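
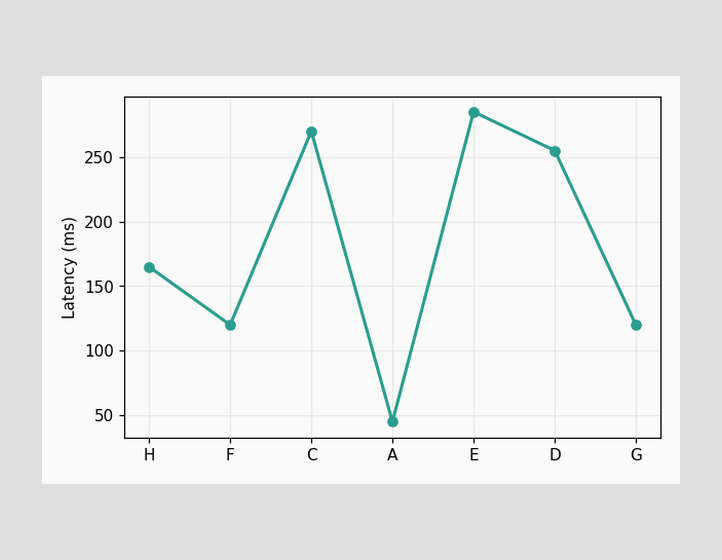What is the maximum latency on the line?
285ms

The highest point is at E, and reading across to the y-axis gives 285ms.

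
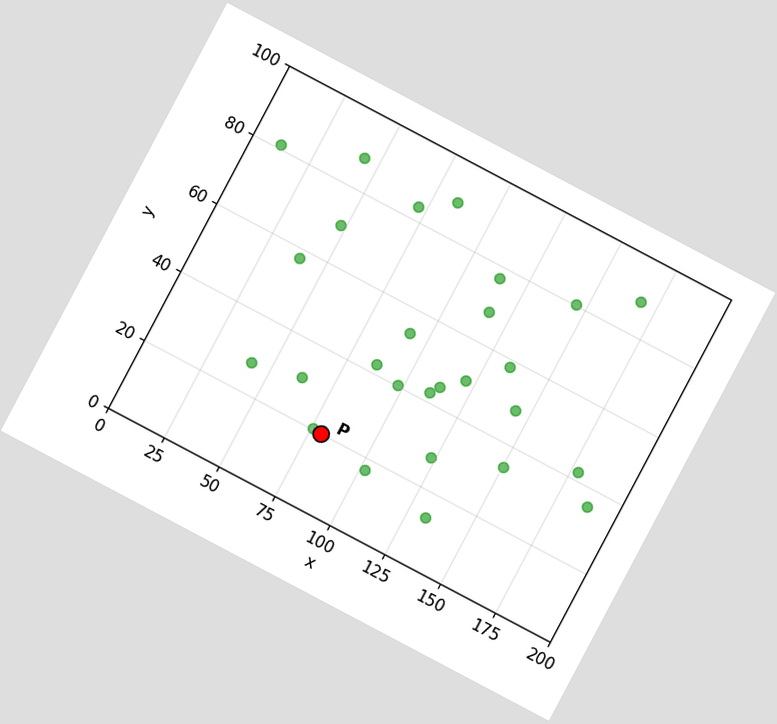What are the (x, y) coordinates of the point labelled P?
(80, 20)

The chart is tilted about 28° clockwise. Following the gridlines from P to each axis, P sits at (80, 20).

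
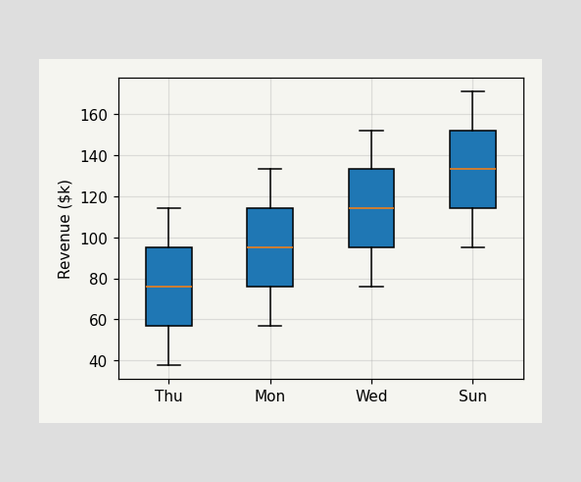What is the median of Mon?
The median line in the Mon box sits at $95k.

$95k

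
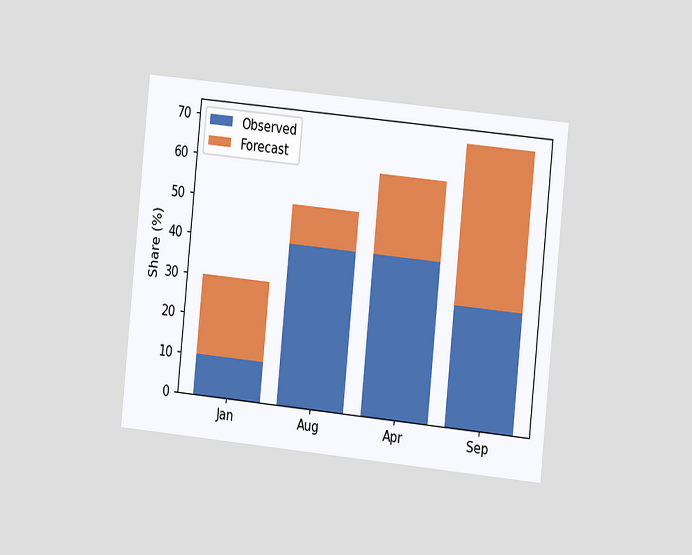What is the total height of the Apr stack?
60%

The chart is tilted about 6° clockwise and viewed slightly from the right. The Apr stack's top reaches 60% on the y-axis.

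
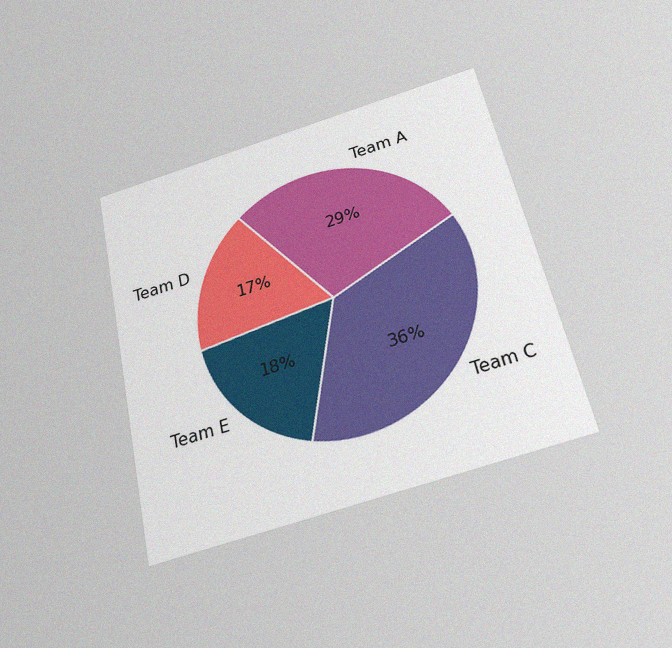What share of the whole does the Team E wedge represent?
The chart is tilted about 12° counter-clockwise and viewed slightly from below, with some photo noise. The Team E slice takes up 18% of the pie.

18%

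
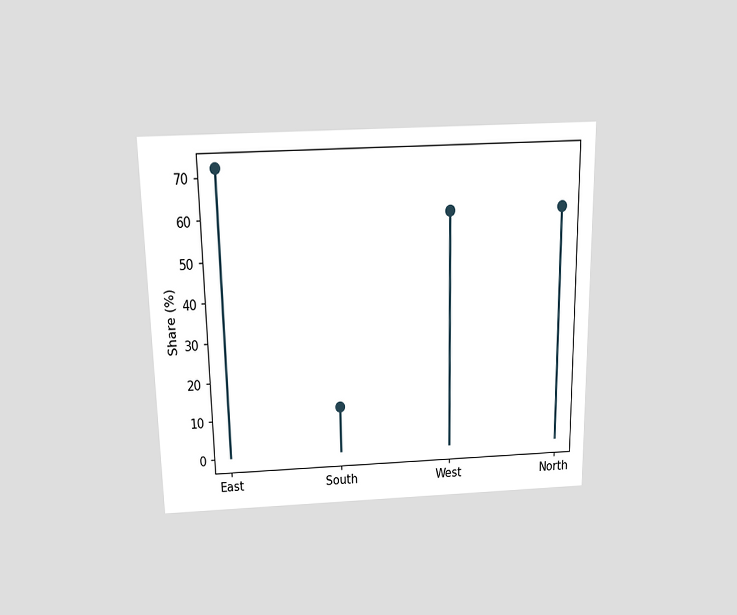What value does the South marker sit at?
The chart is viewed slightly from above. The South marker sits at 12%.

12%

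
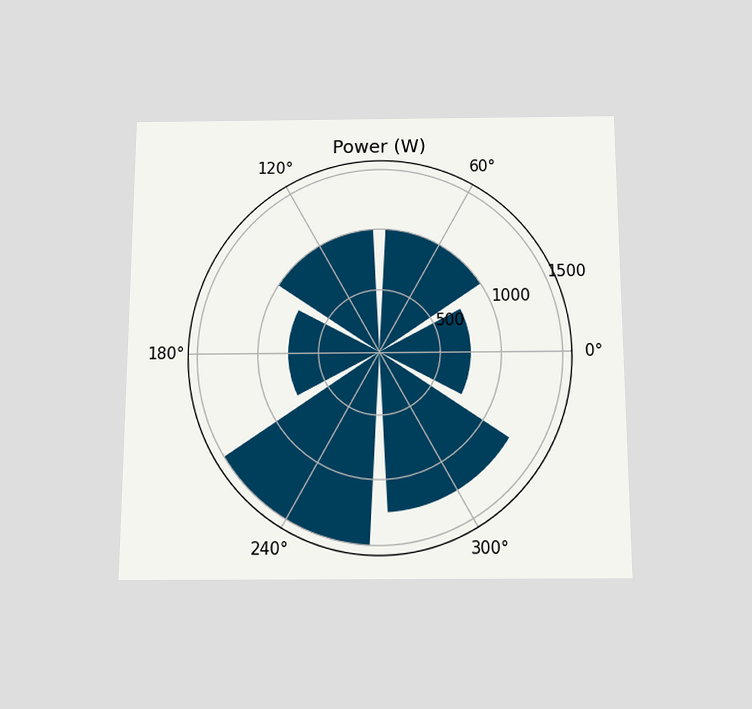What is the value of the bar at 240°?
1500W

The chart is viewed slightly from below. The bar at 240° reaches 1500W on the radial axis.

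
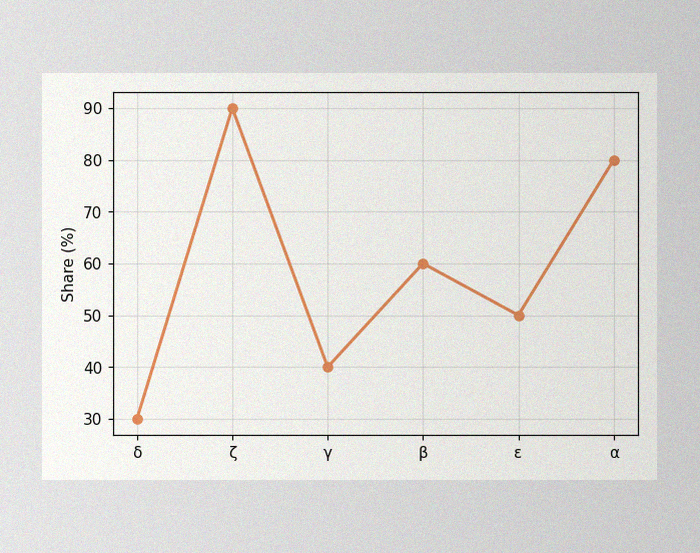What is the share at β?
The image has some photo noise and uneven lighting. At β, the line is at 60%.

60%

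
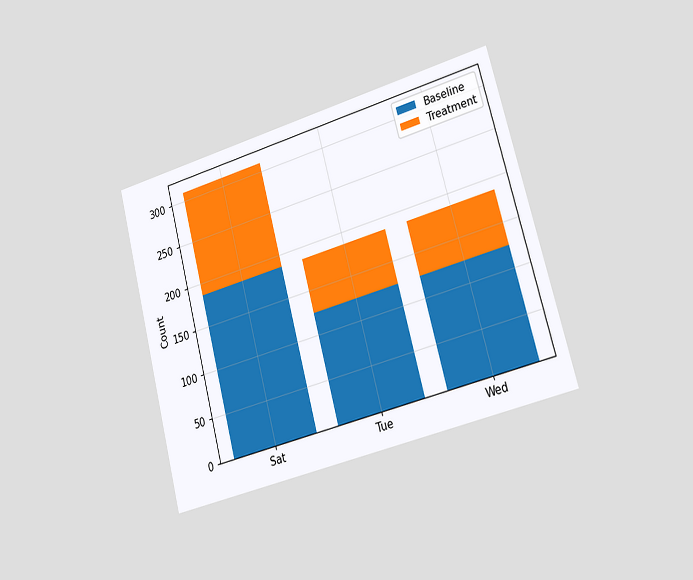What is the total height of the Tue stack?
186

The chart is tilted about 15° counter-clockwise and viewed slightly from the right. The Tue stack's top reaches 186 on the y-axis.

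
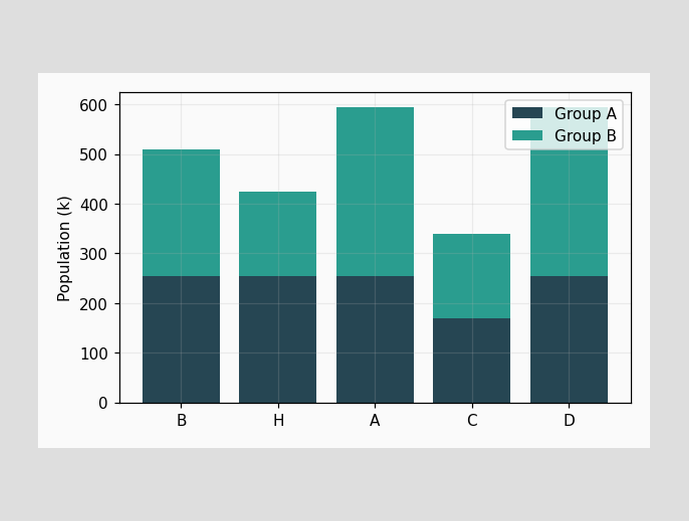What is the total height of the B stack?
The B stack's top reaches 510k on the y-axis.

510k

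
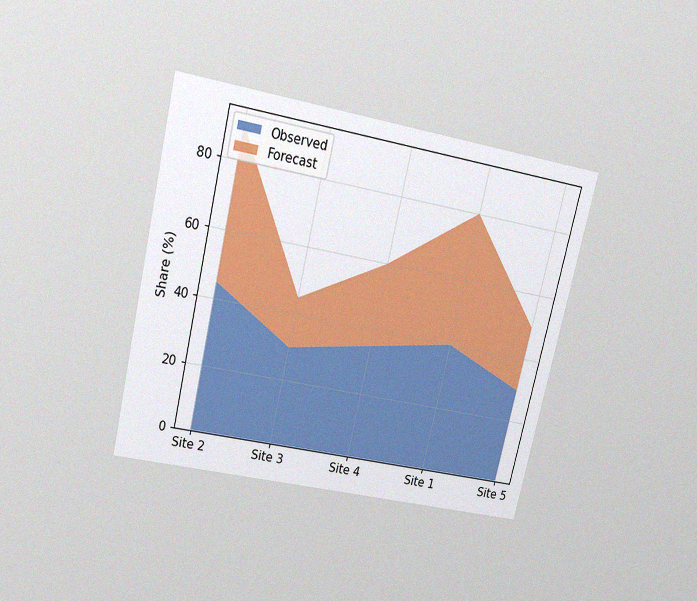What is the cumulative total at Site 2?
90%

The chart is tilted about 13° clockwise and viewed slightly from above, with some photo noise. The stacked total at Site 2 reaches 90%.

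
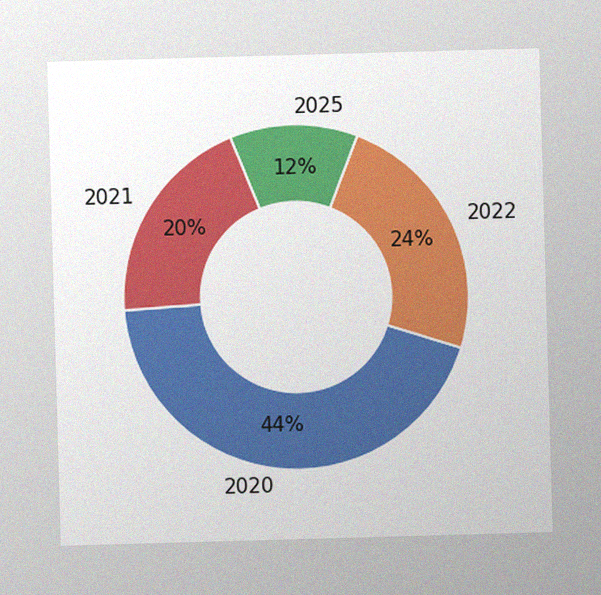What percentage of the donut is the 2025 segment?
12%

The image has some photo noise and uneven lighting. The 2025 segment takes up 12% of the ring.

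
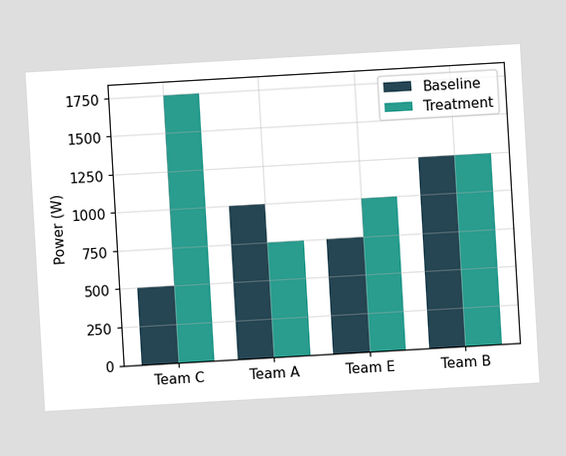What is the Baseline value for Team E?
750W

The chart is tilted about 3° counter-clockwise. The Baseline bar at Team E reaches 750W on the y-axis.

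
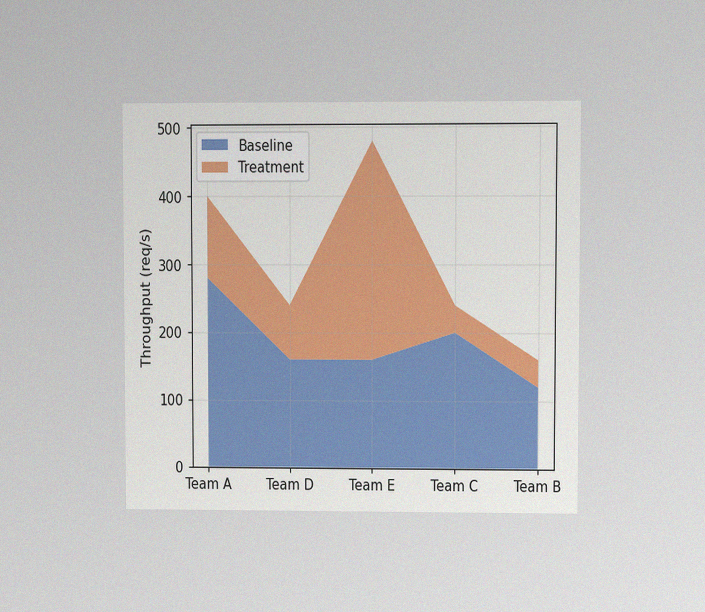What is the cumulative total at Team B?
160req/s

The chart is viewed at a slight angle, with some photo noise. The stacked total at Team B reaches 160req/s.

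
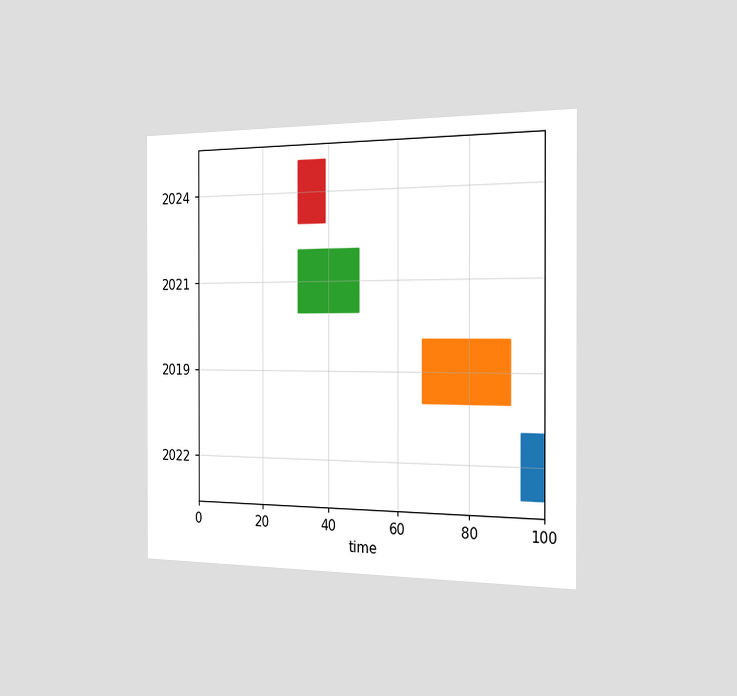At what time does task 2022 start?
The chart is viewed slightly from the right. The 2022 bar begins at t=94.

94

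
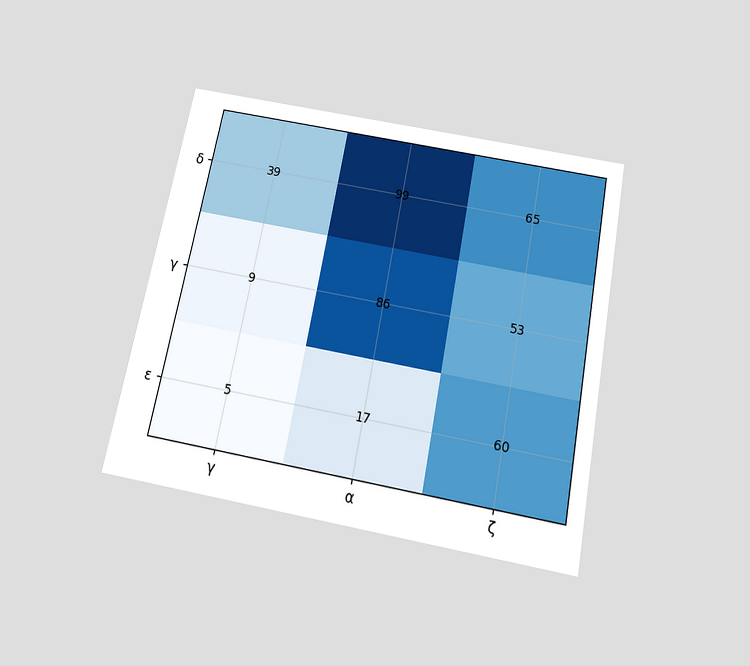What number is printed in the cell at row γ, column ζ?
The chart is tilted about 11° clockwise and viewed slightly from below. The (γ, ζ) cell reads 53.

53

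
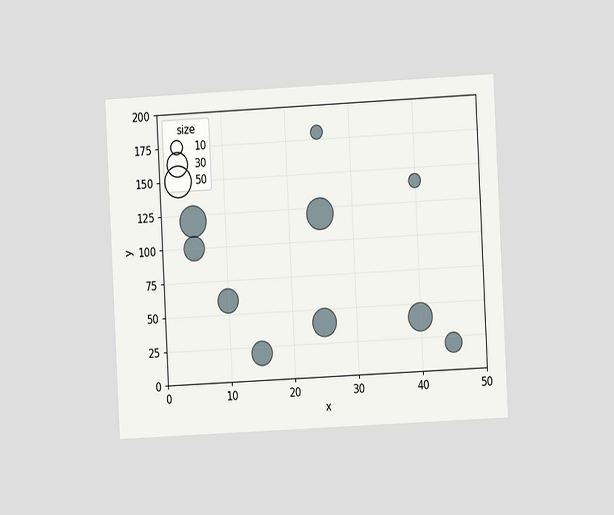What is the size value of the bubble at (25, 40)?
The chart is tilted about 3° counter-clockwise and viewed at a slight angle. Matching the bubble at (25, 40) against the size legend gives 40.

40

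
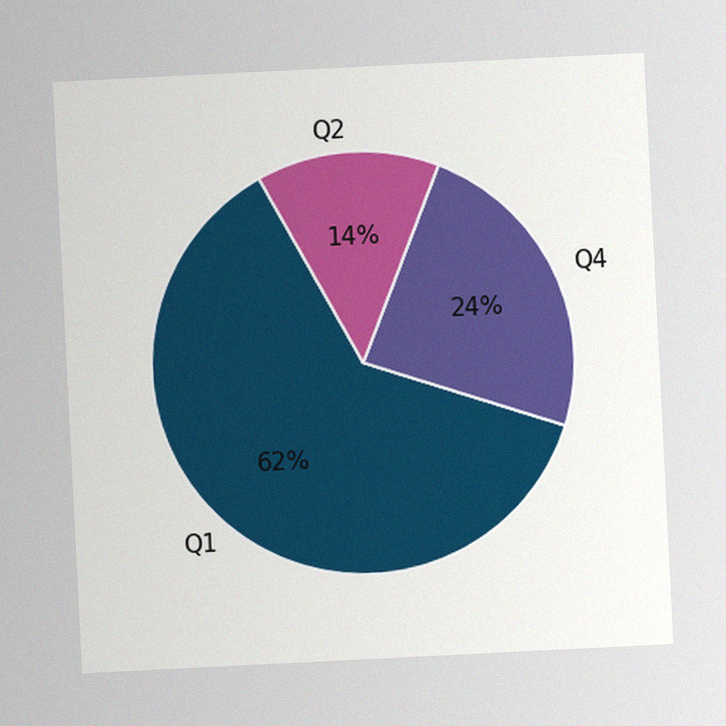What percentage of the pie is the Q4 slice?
The chart is tilted about 3° counter-clockwise, with some photo noise. The Q4 slice takes up 24% of the pie.

24%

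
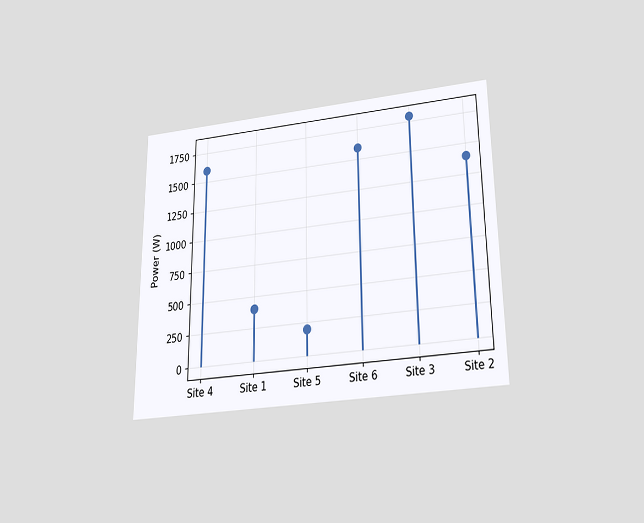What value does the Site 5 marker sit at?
200W

The chart is viewed slightly from below. The Site 5 marker sits at 200W.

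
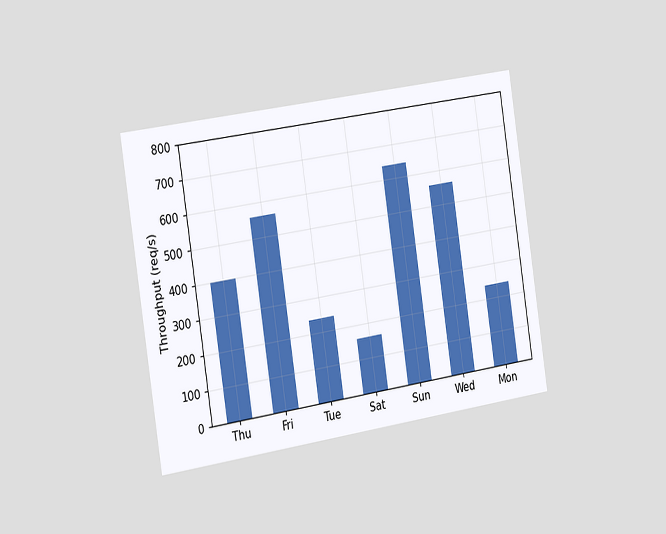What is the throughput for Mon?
240req/s

The chart is tilted about 9° counter-clockwise and viewed slightly from the left. Reading along the chart's y-axis, the Mon bar reaches 240req/s.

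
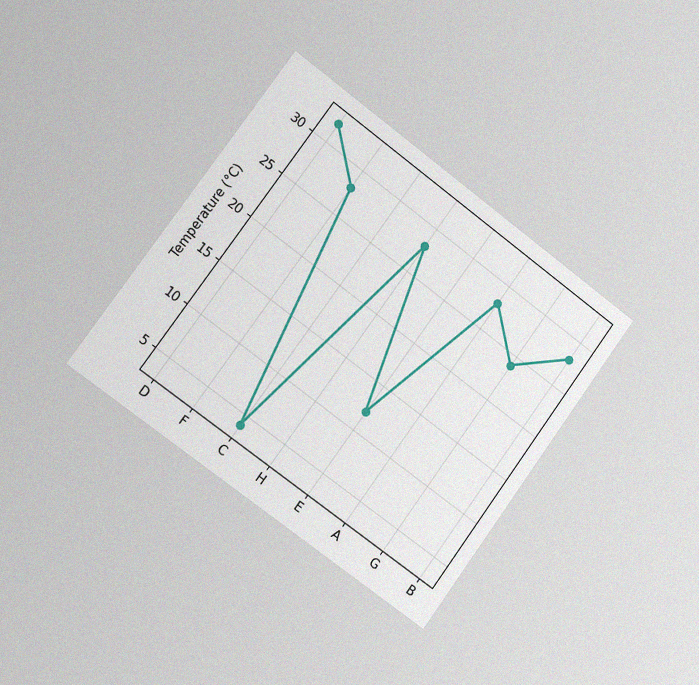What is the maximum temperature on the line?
The chart is tilted about 36° clockwise and viewed slightly from the left, with some photo noise. The highest point is at D, and reading across to the y-axis gives 32°C.

32°C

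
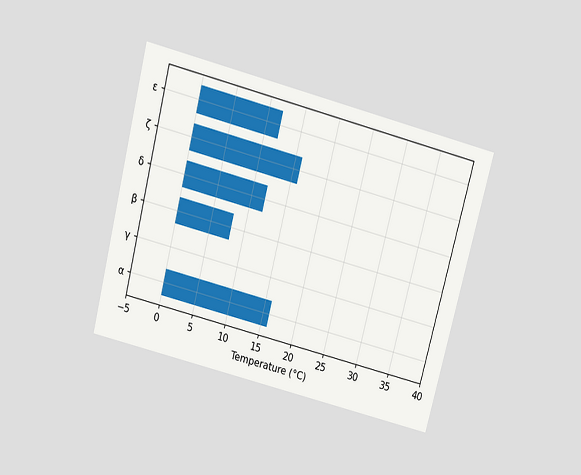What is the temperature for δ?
The chart is tilted about 14° clockwise and viewed slightly from above. Reading along the chart's x-axis, the δ bar reaches 12°C.

12°C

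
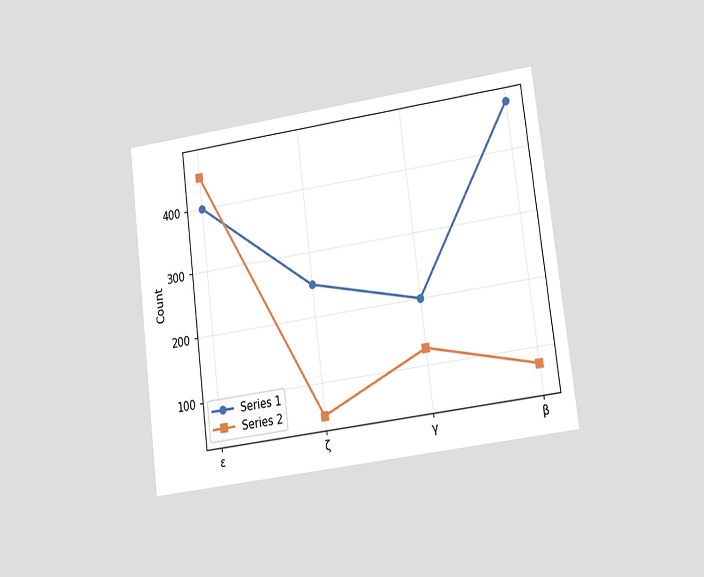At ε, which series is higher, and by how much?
Series 2, by 50

The chart is tilted about 7° counter-clockwise and viewed at a slight angle. At ε, Series 2 sits above the other line by 50.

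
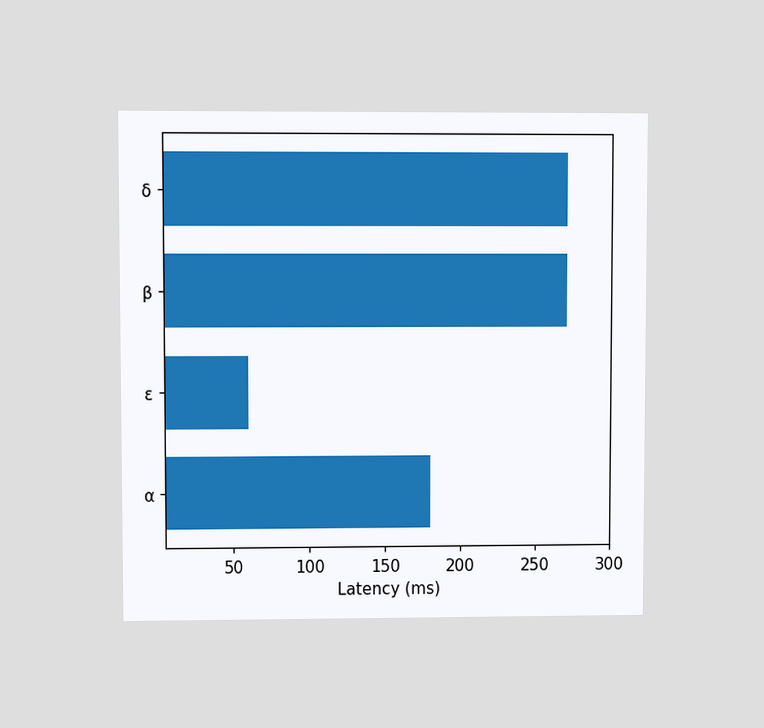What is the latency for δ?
270ms

The chart is viewed at a slight angle. Reading along the chart's x-axis, the δ bar reaches 270ms.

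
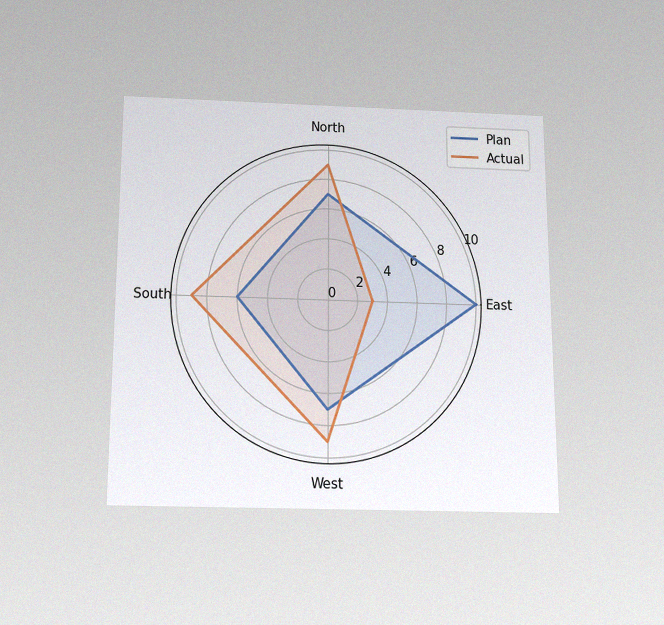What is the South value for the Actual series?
9

The chart is viewed slightly from below, with some photo noise. On the South axis, Actual reaches 9.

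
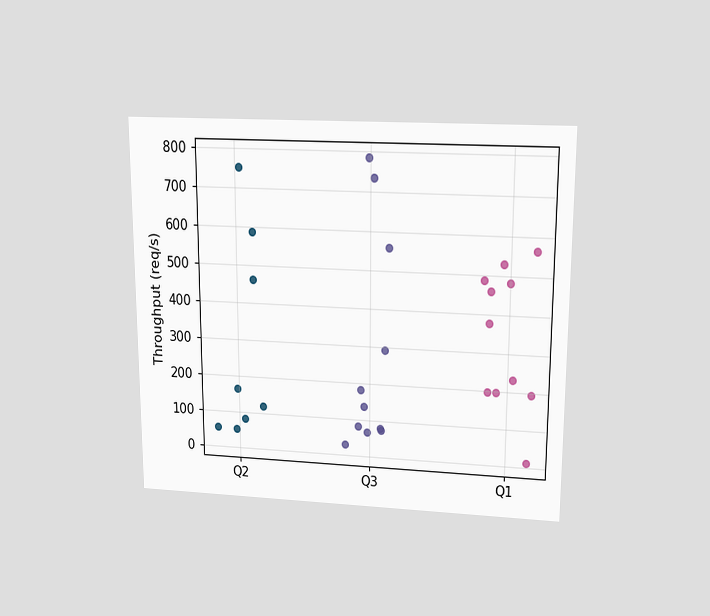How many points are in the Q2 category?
8

The chart is viewed slightly from above. Counting the markers in the Q2 column gives 8.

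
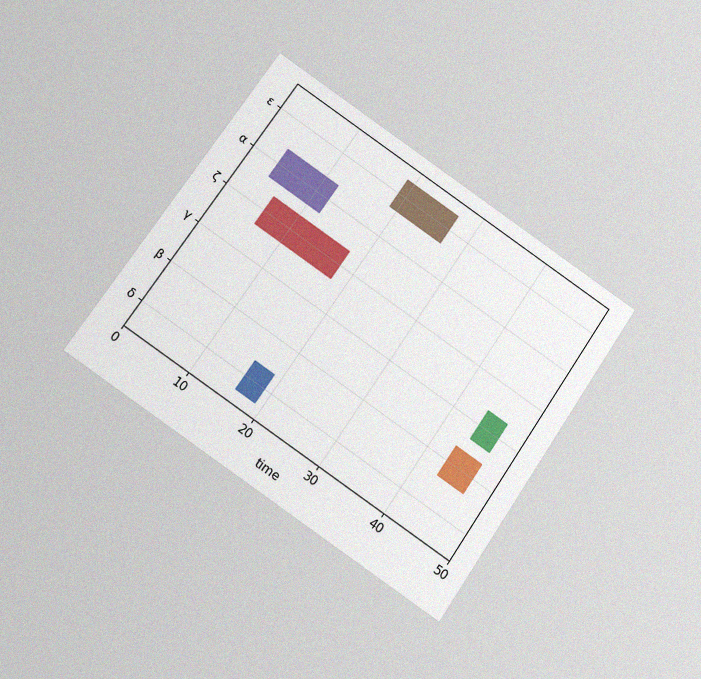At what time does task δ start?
The chart is tilted about 34° clockwise and viewed slightly from below, with some photo noise. The δ bar begins at t=16.

16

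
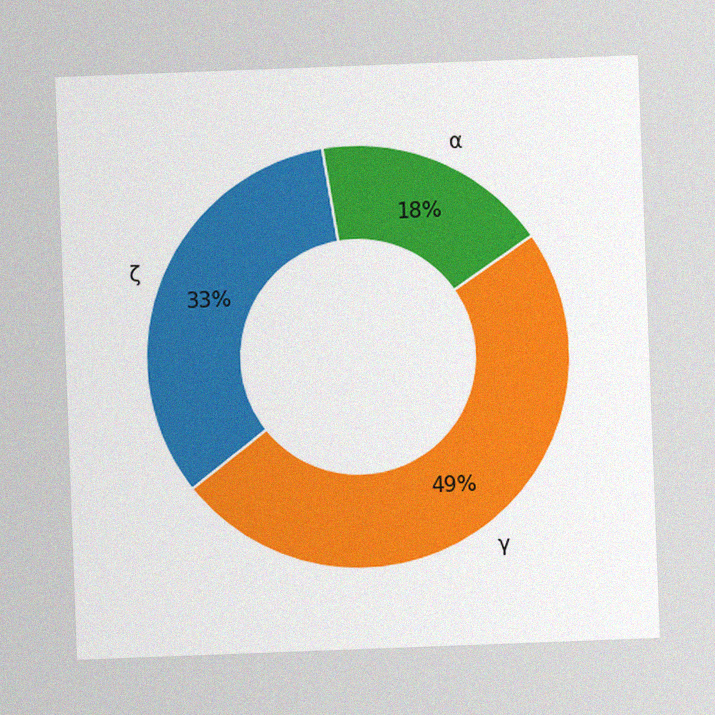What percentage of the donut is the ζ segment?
33%

The chart is tilted about 2° counter-clockwise, with some photo noise. The ζ segment takes up 33% of the ring.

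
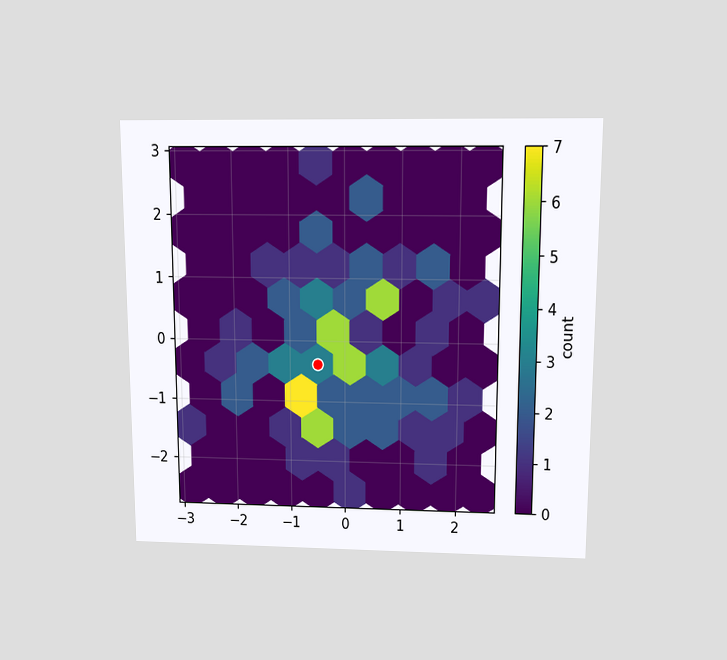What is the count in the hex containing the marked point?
3

The chart is viewed slightly from above. The marked hex reads 3 on the colorbar.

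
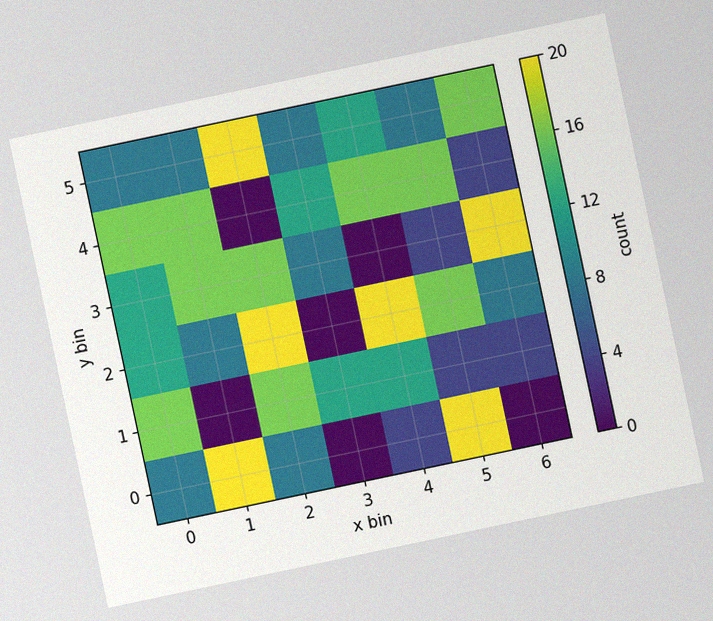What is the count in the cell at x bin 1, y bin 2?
8

The chart is tilted about 12° counter-clockwise, with some photo noise. Matching the cell (1, 2) against the colorbar gives 8.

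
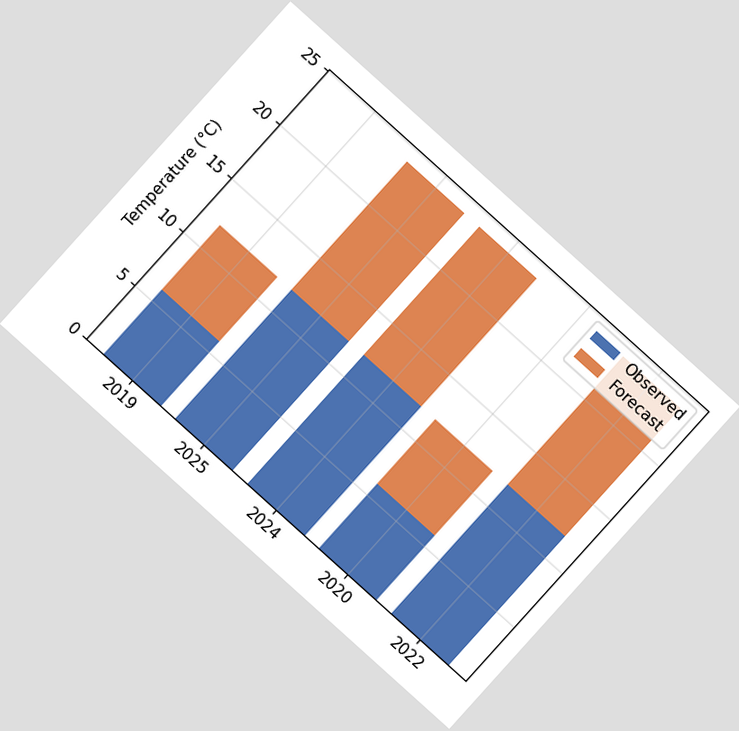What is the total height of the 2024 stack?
24°C

The chart is tilted about 42° clockwise. The 2024 stack's top reaches 24°C on the y-axis.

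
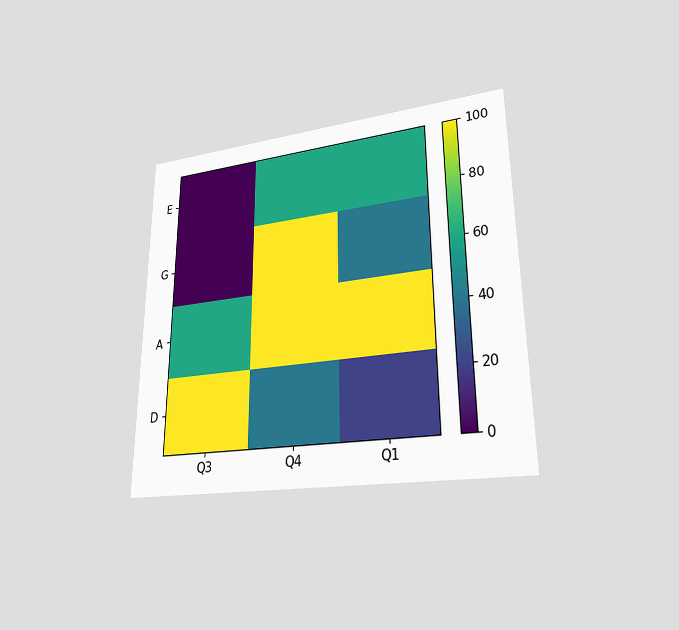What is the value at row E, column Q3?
0

The chart is viewed at a slight angle. Matching cell (E, Q3) against the colorbar gives 0.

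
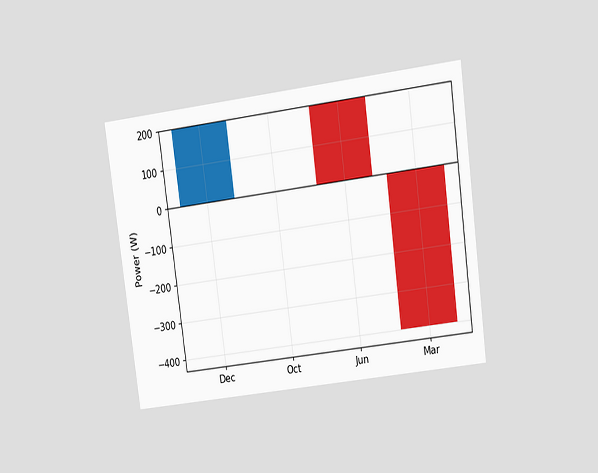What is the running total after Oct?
The chart is tilted about 8° counter-clockwise and viewed at a slight angle. After Oct the running total reaches 200W.

200W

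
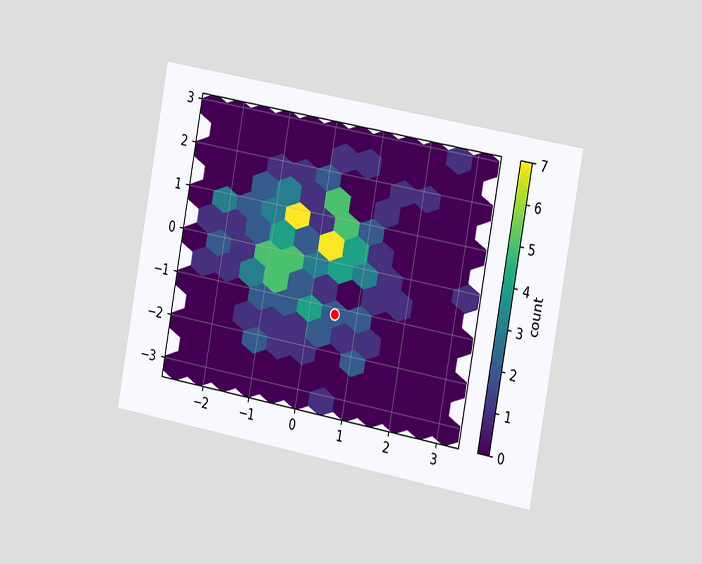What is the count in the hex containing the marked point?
The chart is tilted about 10° clockwise and viewed slightly from the right. The marked hex reads 2 on the colorbar.

2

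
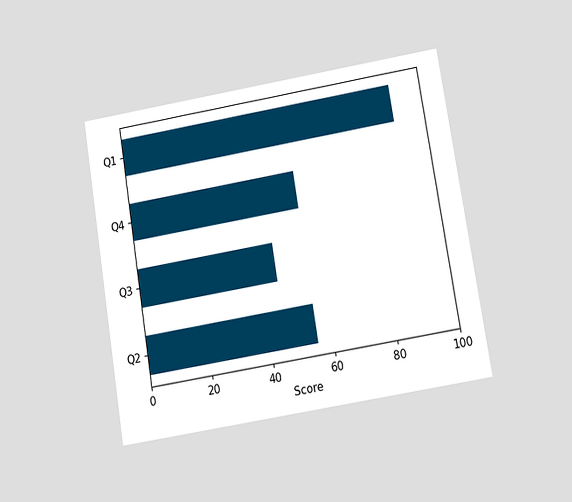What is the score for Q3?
45

The chart is tilted about 9° counter-clockwise and viewed at a slight angle. Reading along the chart's x-axis, the Q3 bar reaches 45.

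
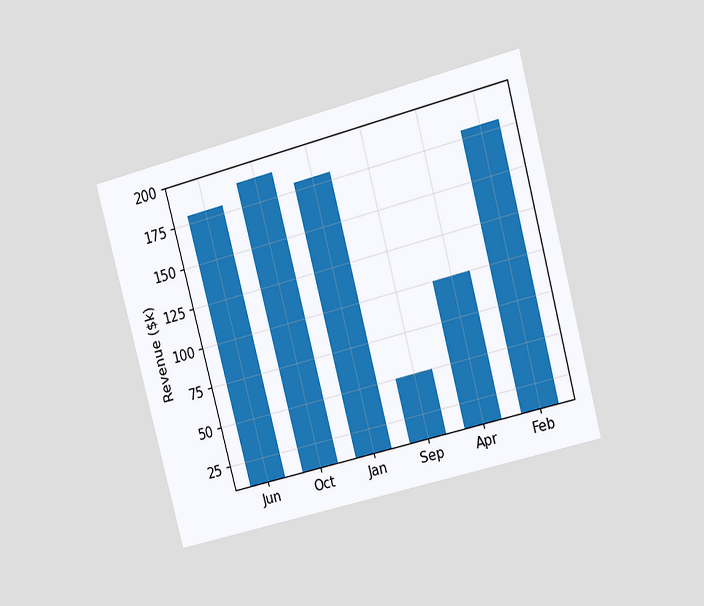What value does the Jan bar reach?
The chart is tilted about 15° counter-clockwise and viewed at a slight angle. Reading along the chart's y-axis, the Jan bar reaches $180k.

$180k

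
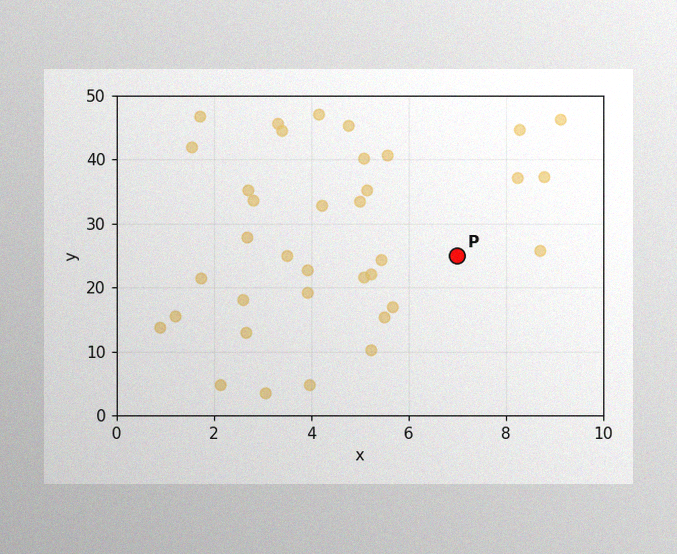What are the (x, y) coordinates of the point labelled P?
(7, 25)

The image has some photo noise and uneven lighting. Following the gridlines from P to each axis, P sits at (7, 25).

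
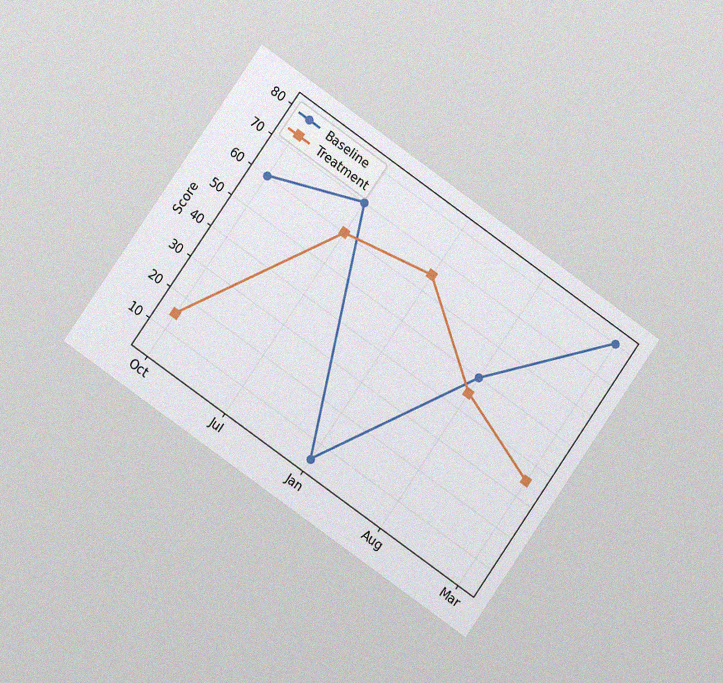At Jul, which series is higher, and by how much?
The chart is tilted about 35° clockwise and viewed at a slight angle, with some photo noise. At Jul, Baseline sits above the other line by 10.

Baseline, by 10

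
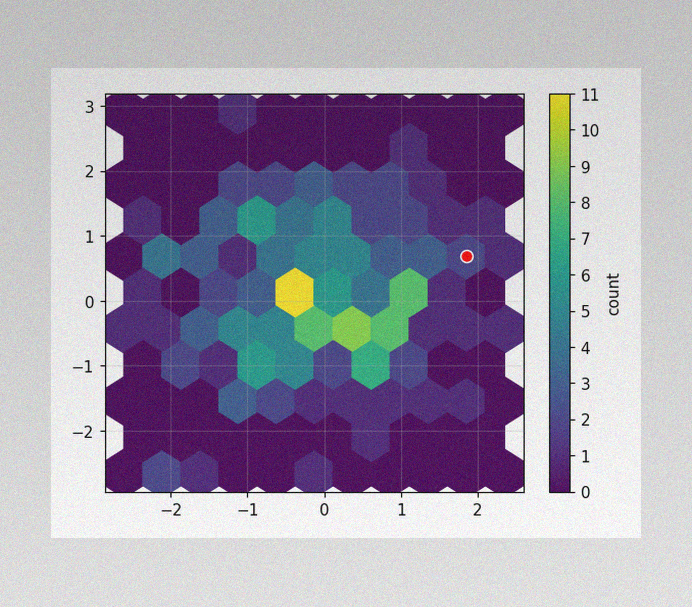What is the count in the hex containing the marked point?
2

The image has some photo noise and uneven lighting. The marked hex reads 2 on the colorbar.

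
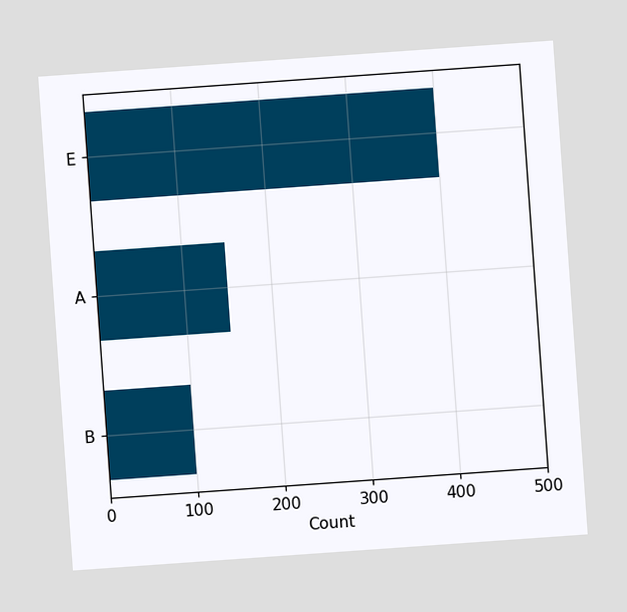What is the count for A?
The chart is tilted about 4° counter-clockwise. Reading along the chart's x-axis, the A bar reaches 150.

150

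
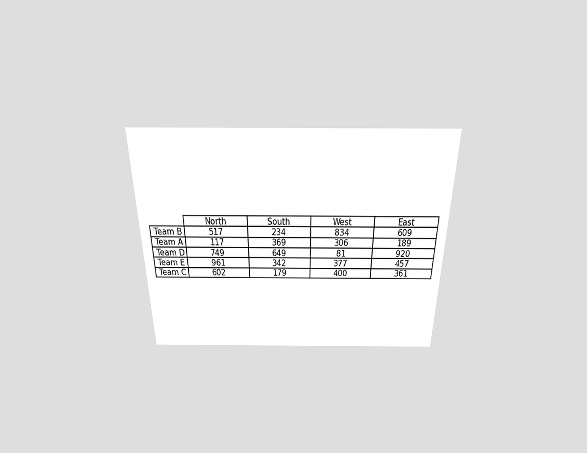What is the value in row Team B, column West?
The chart is viewed slightly from above. The (Team B, West) cell reads 834.

834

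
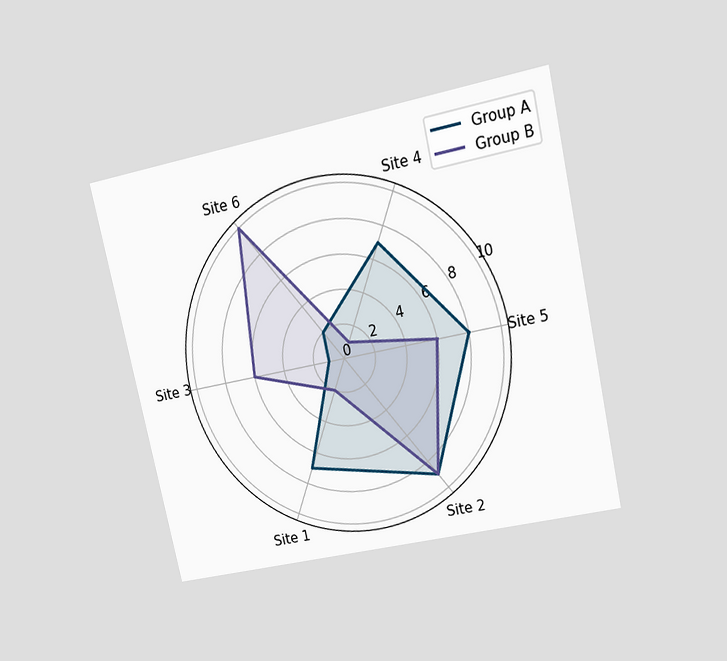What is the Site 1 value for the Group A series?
The chart is tilted about 12° counter-clockwise and viewed at a slight angle. On the Site 1 axis, Group A reaches 7.

7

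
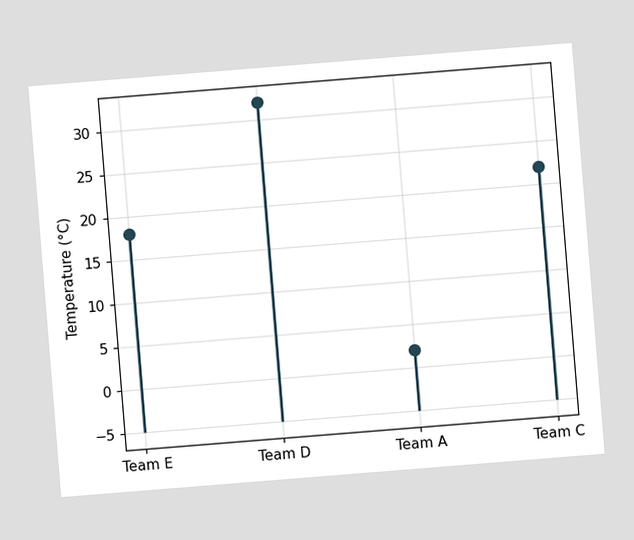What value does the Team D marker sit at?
32°C

The chart is tilted about 5° counter-clockwise. The Team D marker sits at 32°C.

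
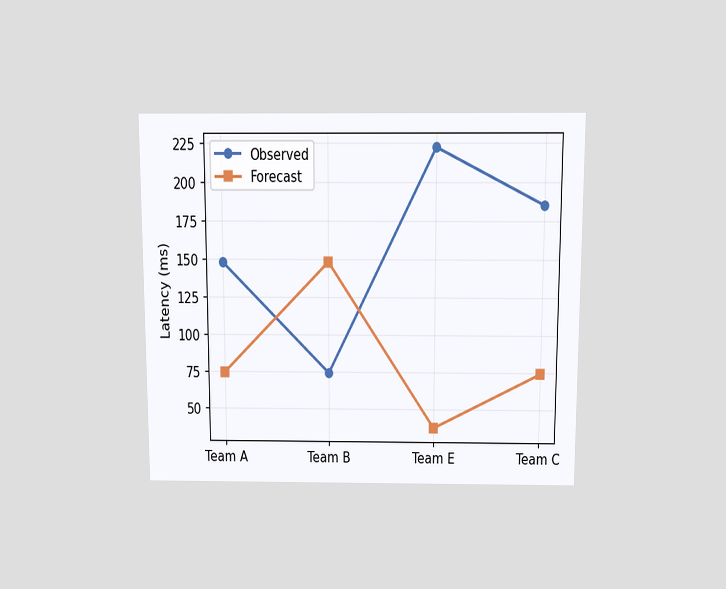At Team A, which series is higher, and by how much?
Observed, by 74ms

The chart is viewed slightly from above. At Team A, Observed sits above the other line by 74ms.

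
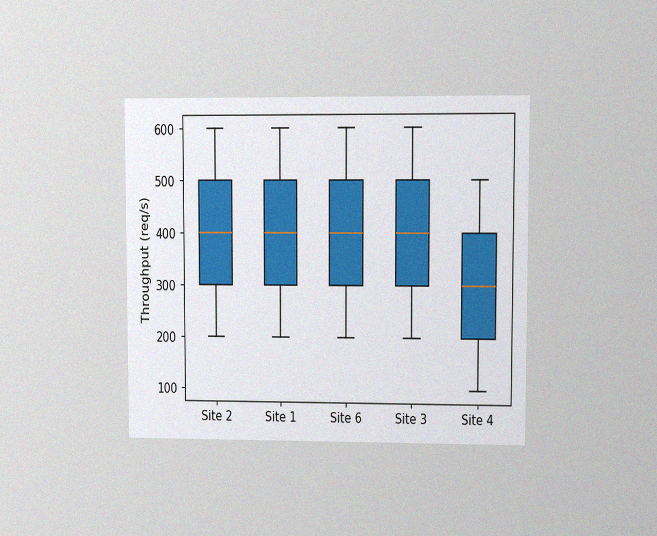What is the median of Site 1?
The chart is viewed at a slight angle, with some photo noise. The median line in the Site 1 box sits at 400req/s.

400req/s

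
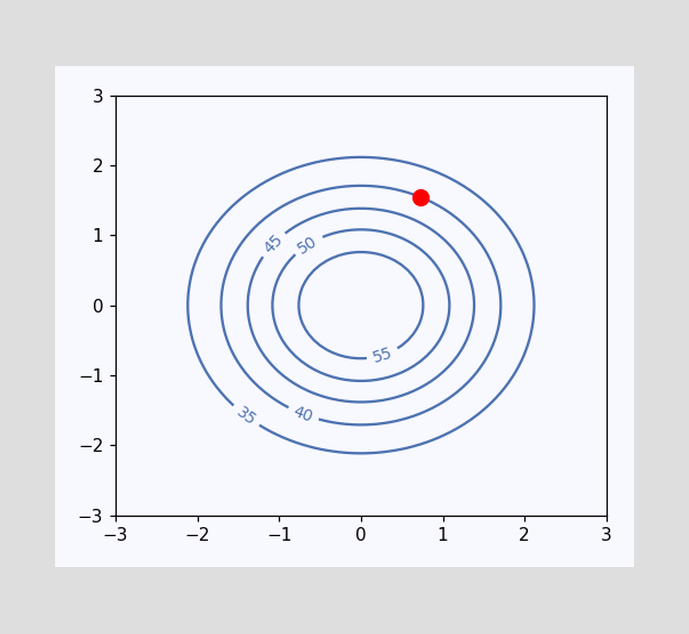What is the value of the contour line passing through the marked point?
The marked point sits on the contour labelled 40.

40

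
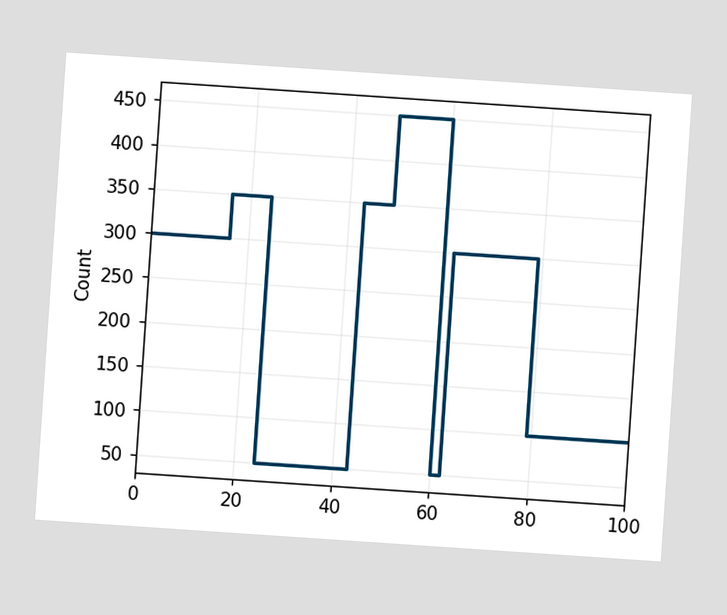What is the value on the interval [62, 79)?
300

The chart is tilted about 4° clockwise. On [62, 79) the step sits at 300.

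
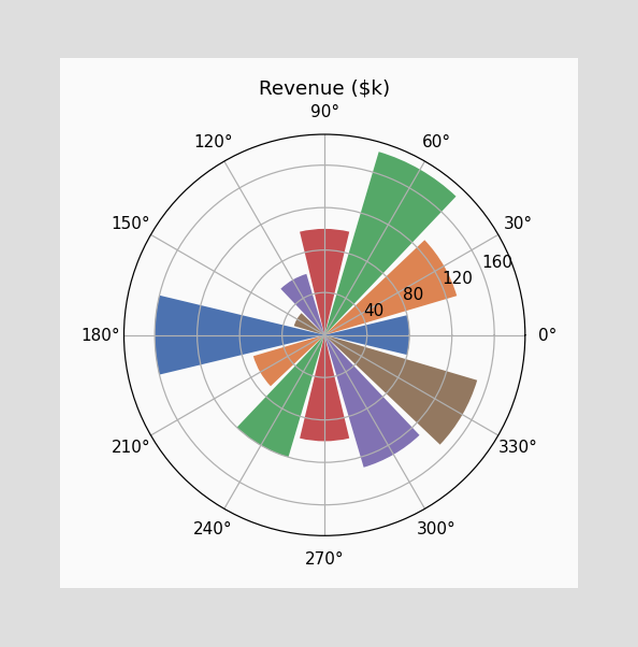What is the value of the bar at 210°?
The bar at 210° reaches $70k on the radial axis.

$70k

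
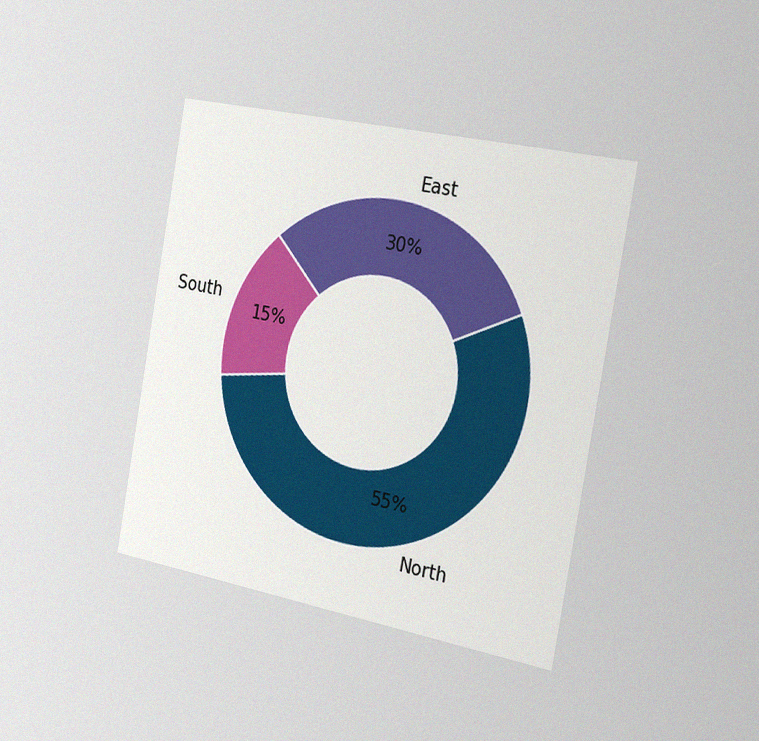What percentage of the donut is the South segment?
15%

The chart is tilted about 10° clockwise and viewed slightly from the right, with some photo noise. The South segment takes up 15% of the ring.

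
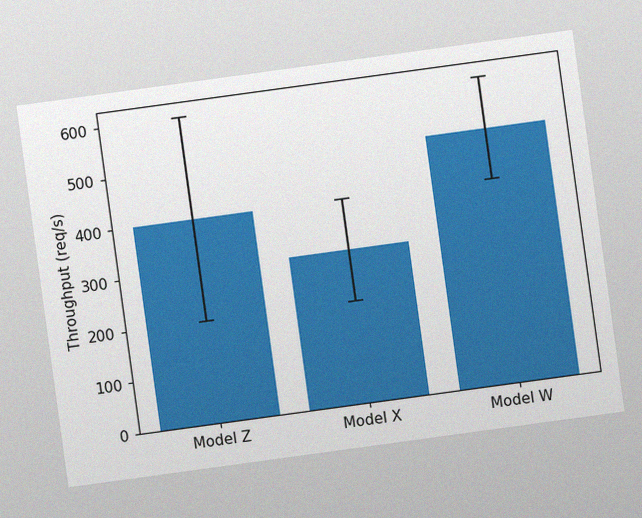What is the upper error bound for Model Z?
600req/s

The chart is tilted about 8° counter-clockwise, with some photo noise. The Model Z bar's upper whisker reaches 600req/s.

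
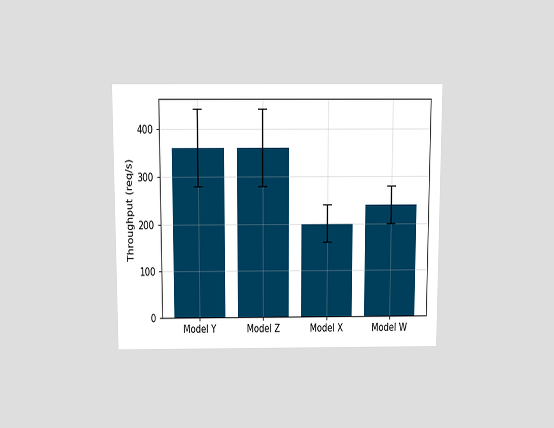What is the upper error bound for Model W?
280req/s

The chart is viewed slightly from above. The Model W bar's upper whisker reaches 280req/s.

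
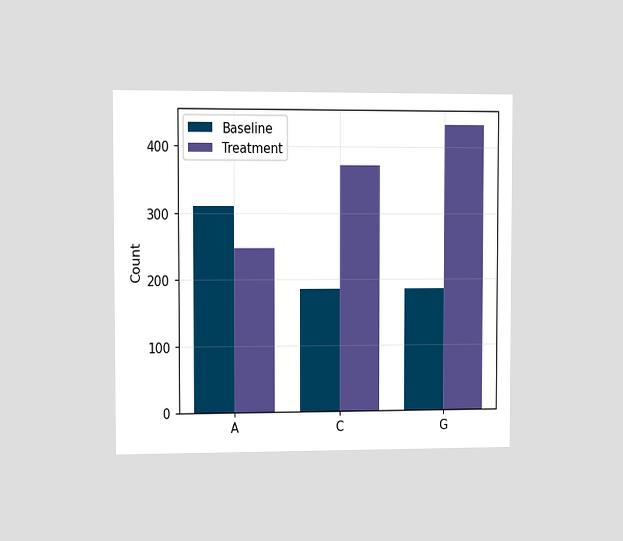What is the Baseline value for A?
The chart is viewed at a slight angle. The Baseline bar at A reaches 310 on the y-axis.

310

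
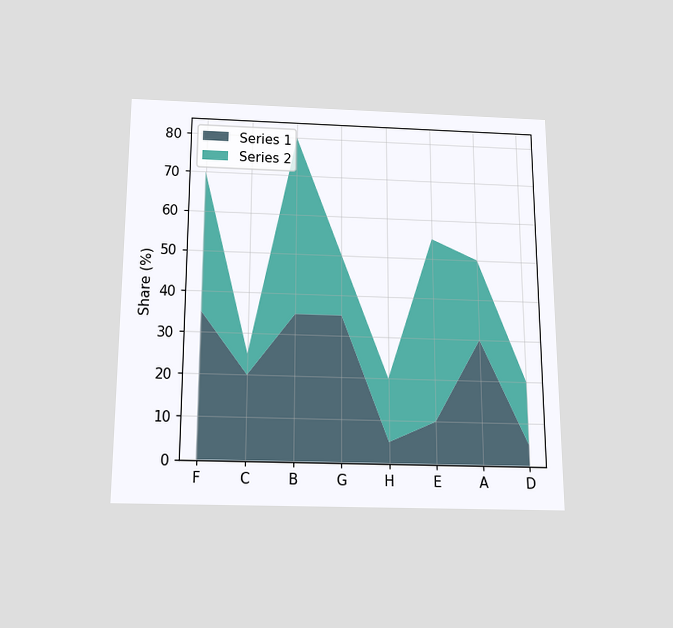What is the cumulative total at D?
20%

The chart is viewed slightly from below. The stacked total at D reaches 20%.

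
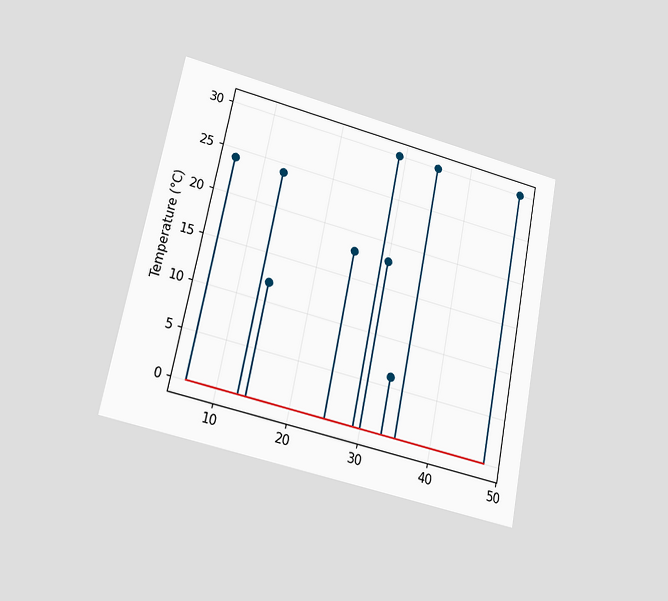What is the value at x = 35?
The chart is tilted about 11° clockwise and viewed at a slight angle. The stem at x=35 reaches 30°C.

30°C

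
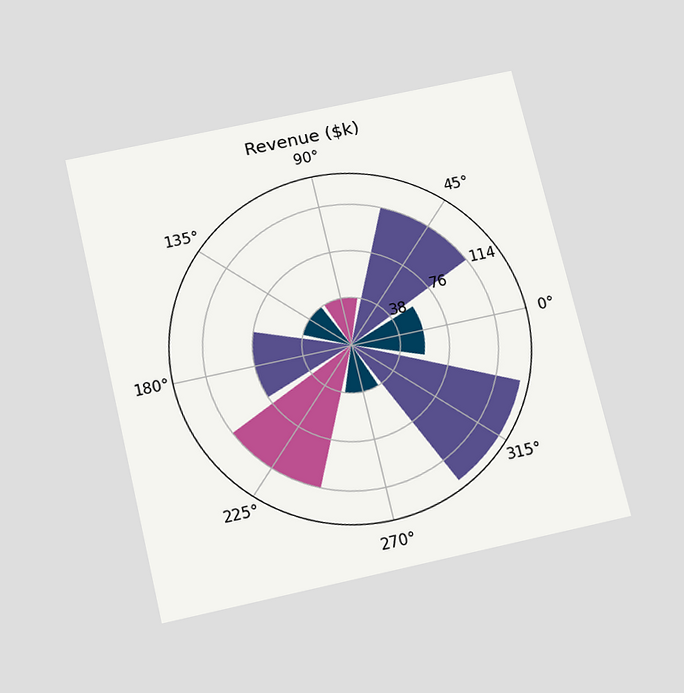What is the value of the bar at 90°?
$38k

The chart is tilted about 13° counter-clockwise and viewed slightly from below. The bar at 90° reaches $38k on the radial axis.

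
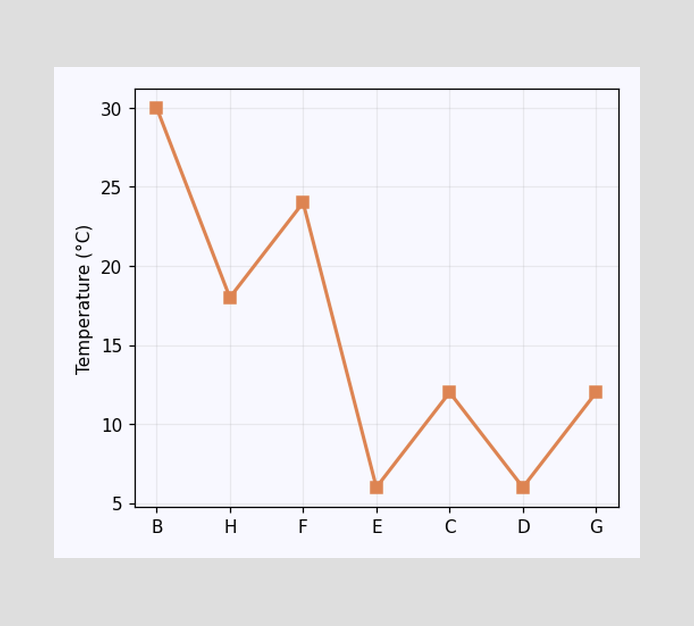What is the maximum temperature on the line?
30°C

The highest point is at B, and reading across to the y-axis gives 30°C.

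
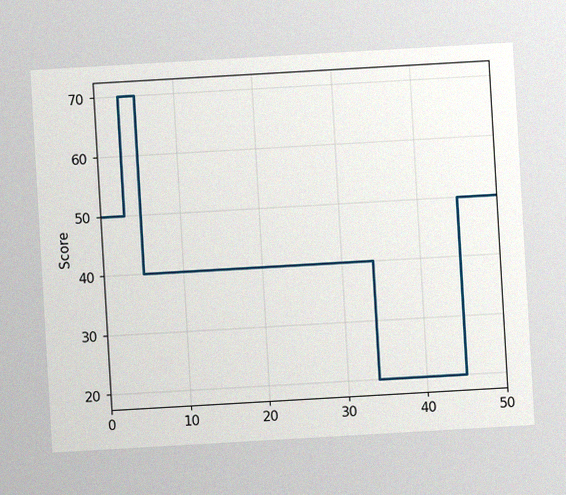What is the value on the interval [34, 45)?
20

The chart is tilted about 3° counter-clockwise, with some photo noise. On [34, 45) the step sits at 20.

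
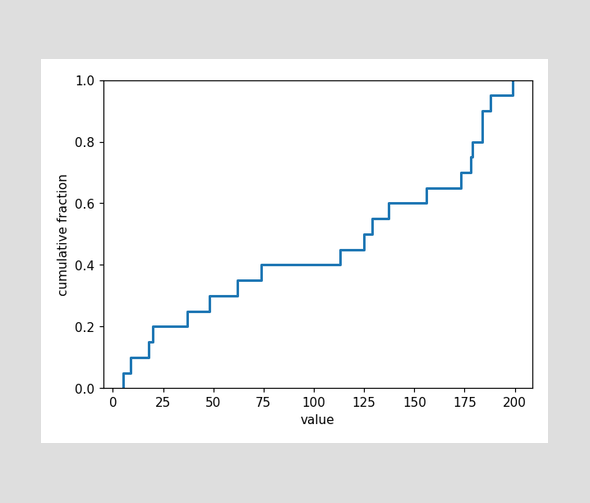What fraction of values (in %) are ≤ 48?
At x=48 the ECDF step is at 30%.

30%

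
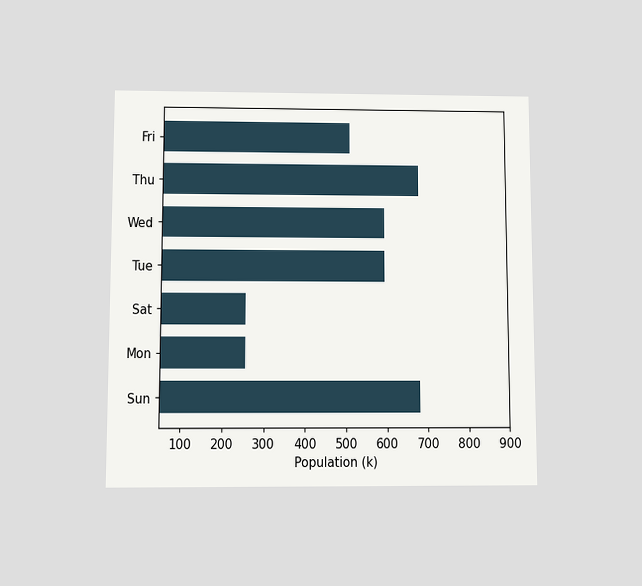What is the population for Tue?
595k

The chart is viewed at a slight angle. Reading along the chart's x-axis, the Tue bar reaches 595k.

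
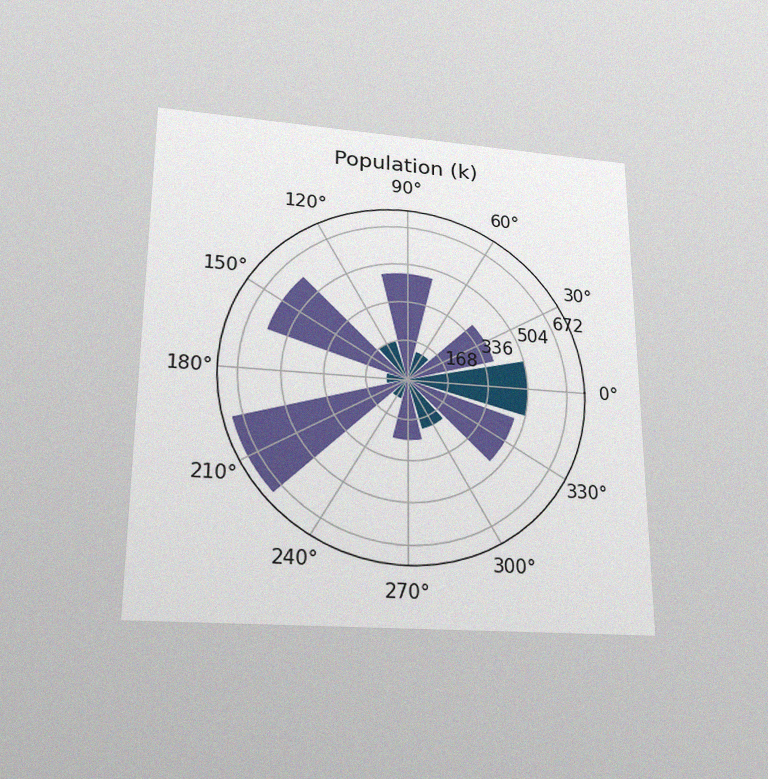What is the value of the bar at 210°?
714k

The chart is viewed slightly from below, with some photo noise. The bar at 210° reaches 714k on the radial axis.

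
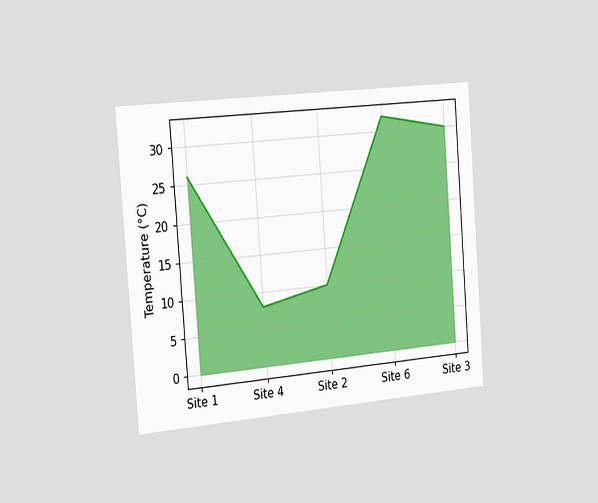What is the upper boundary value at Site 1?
26°C

The chart is tilted about 4° counter-clockwise and viewed slightly from the left. At Site 1 the upper boundary is at 26°C.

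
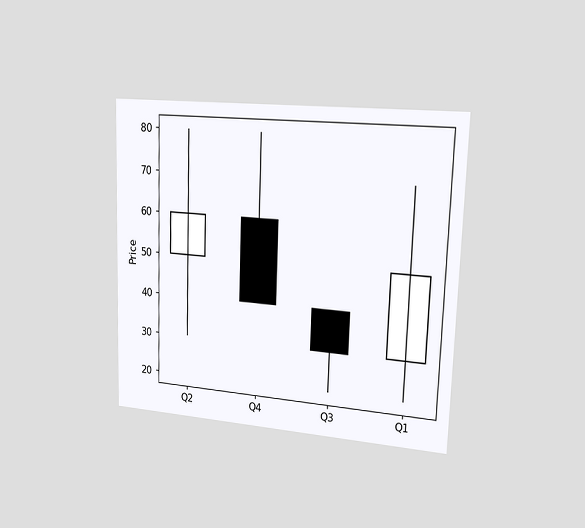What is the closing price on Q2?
60

The chart is viewed slightly from the right. The Q2 candle closes at 60.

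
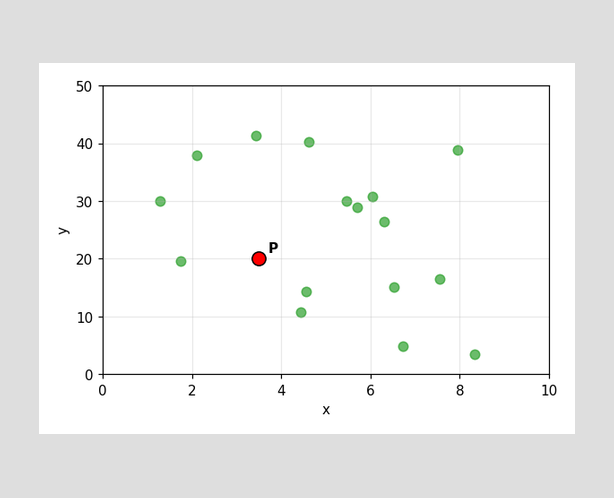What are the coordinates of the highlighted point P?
(3.5, 20)

Following the gridlines from P to each axis, P sits at (3.5, 20).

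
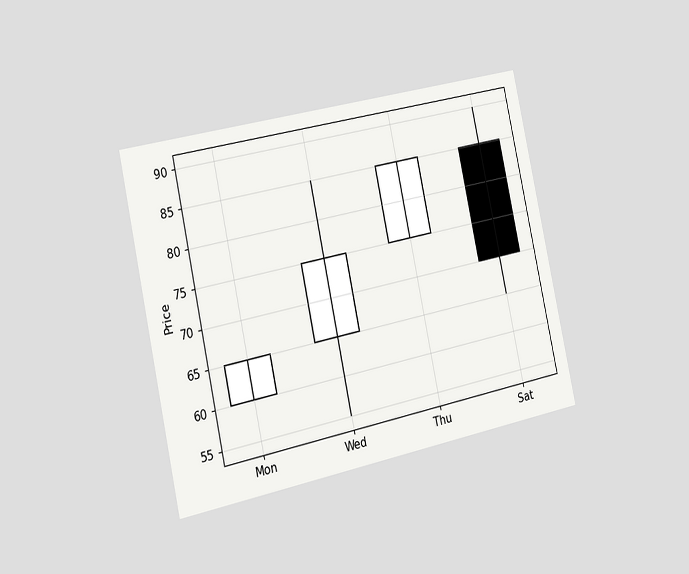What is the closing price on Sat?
The chart is tilted about 12° counter-clockwise and viewed slightly from the left. The Sat candle closes at 70.

70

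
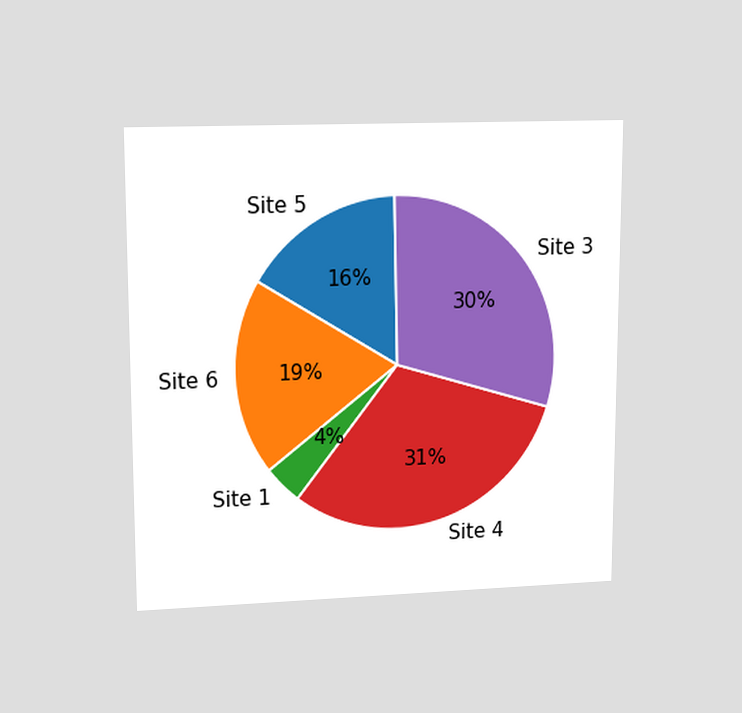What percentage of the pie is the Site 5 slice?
16%

The chart is viewed at a slight angle. The Site 5 slice takes up 16% of the pie.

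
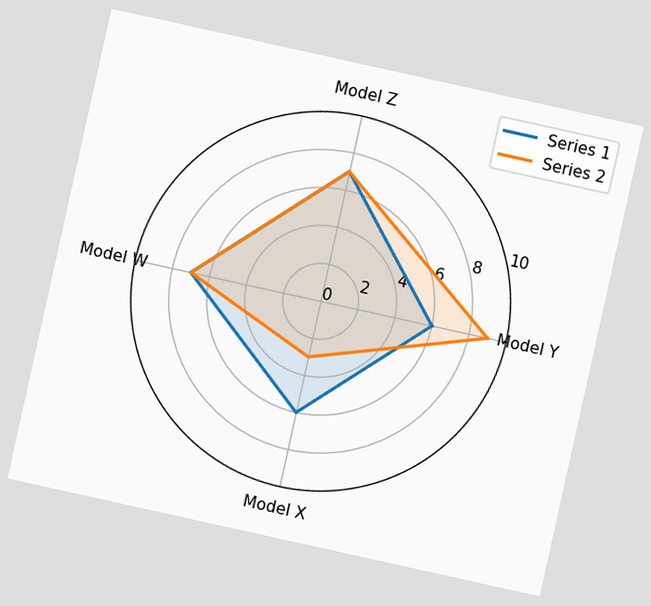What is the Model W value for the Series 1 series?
The chart is tilted about 12° clockwise. On the Model W axis, Series 1 reaches 7.

7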